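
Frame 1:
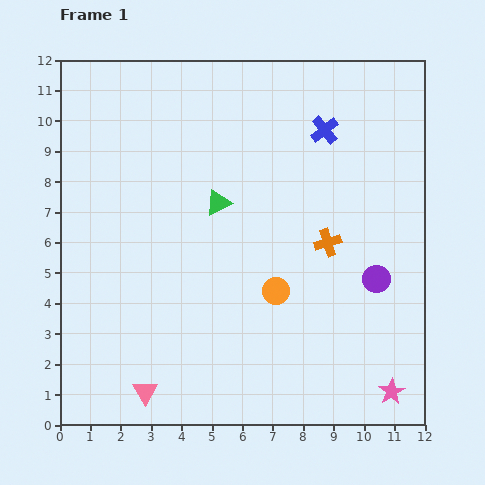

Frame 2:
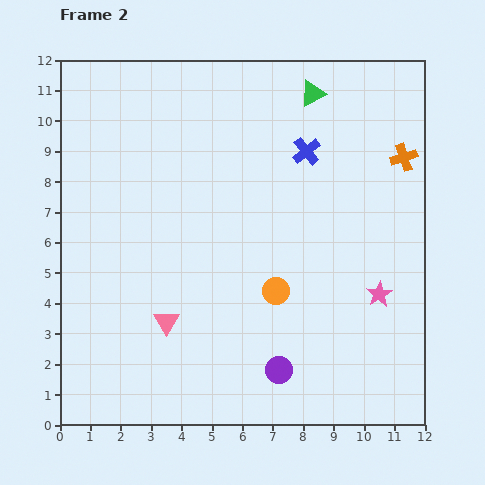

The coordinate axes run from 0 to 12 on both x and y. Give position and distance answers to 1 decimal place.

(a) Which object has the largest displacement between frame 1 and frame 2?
the green triangle

(moved 4.8; next 4.4)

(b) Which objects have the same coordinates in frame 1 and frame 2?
the orange circle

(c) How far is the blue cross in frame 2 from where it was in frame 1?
0.9

The blue cross moved from (8.7, 9.7) to (8.1, 9.0), a distance of √(0.6² + 0.7²) ≈ 0.9.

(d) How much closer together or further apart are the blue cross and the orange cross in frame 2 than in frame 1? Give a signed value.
-0.5

Distance in frame 1: 3.7. Distance in frame 2: 3.2.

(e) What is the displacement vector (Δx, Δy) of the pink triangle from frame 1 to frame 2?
(0.7, 2.3)

The pink triangle was at (2.8, 1.1) in frame 1 and (3.5, 3.4) in frame 2.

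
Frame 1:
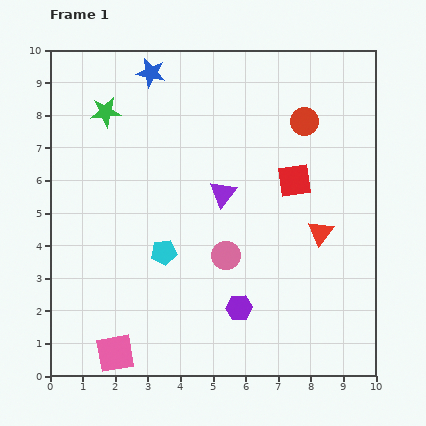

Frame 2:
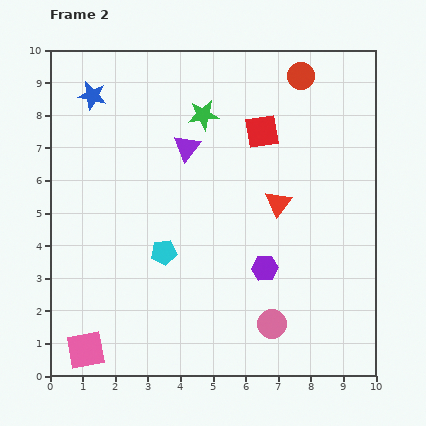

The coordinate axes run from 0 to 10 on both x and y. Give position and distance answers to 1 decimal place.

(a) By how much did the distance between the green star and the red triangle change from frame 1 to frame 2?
-4.1

Distance in frame 1: 7.6. Distance in frame 2: 3.5.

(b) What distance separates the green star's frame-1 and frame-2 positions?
3.0

The green star moved from (1.7, 8.1) to (4.7, 8.0), a distance of √(3.0² + 0.1²) ≈ 3.0.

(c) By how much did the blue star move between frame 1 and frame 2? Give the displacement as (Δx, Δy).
(-1.8, -0.7)

The blue star was at (3.1, 9.3) in frame 1 and (1.3, 8.6) in frame 2.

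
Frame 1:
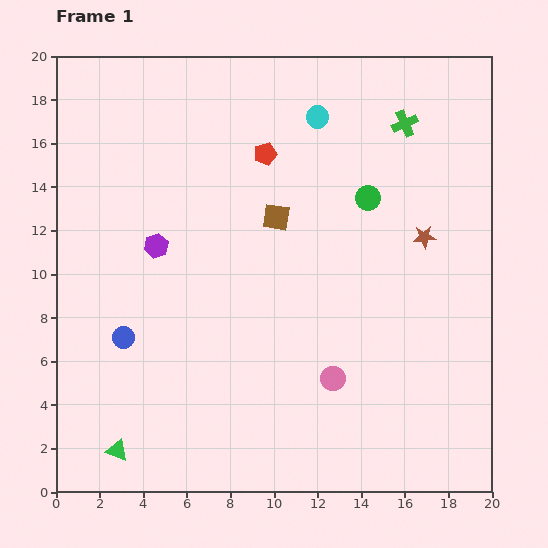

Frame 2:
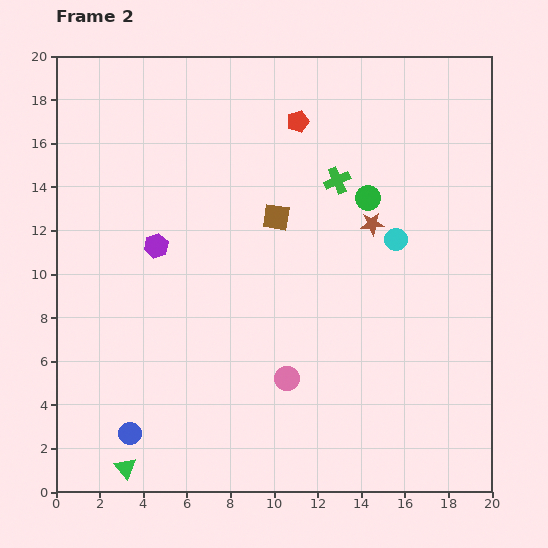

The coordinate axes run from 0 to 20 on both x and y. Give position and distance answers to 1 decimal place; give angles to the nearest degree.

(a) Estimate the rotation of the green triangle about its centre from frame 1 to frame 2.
30° clockwise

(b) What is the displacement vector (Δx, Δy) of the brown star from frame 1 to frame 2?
(-2.4, 0.6)

The brown star was at (16.9, 11.7) in frame 1 and (14.5, 12.3) in frame 2.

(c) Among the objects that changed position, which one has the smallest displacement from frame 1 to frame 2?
the green triangle

(moved 0.9)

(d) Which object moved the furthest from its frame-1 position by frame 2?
the cyan circle

(moved 6.7; next 4.4)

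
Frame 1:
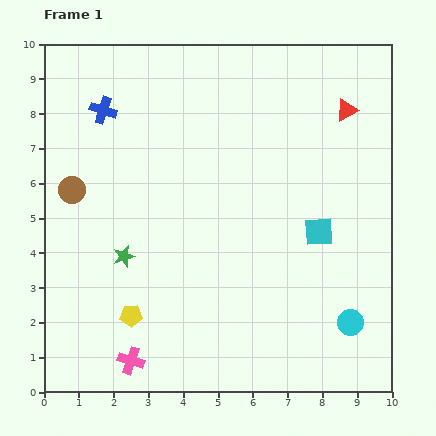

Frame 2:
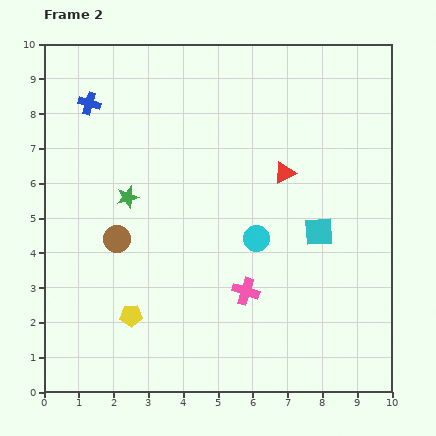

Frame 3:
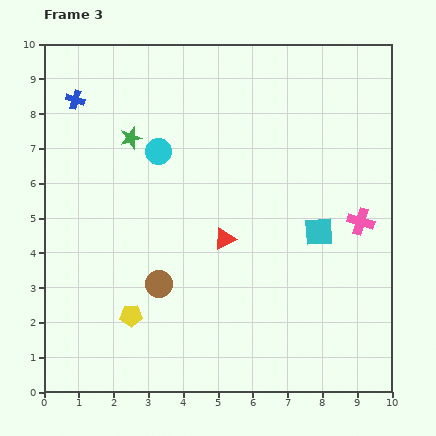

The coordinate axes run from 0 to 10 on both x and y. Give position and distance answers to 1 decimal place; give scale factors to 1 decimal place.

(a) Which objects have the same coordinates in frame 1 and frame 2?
the cyan square, the yellow pentagon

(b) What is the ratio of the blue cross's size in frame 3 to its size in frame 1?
0.7×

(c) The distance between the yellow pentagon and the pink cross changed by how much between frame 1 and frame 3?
+5.8

Distance in frame 1: 1.3. Distance in frame 3: 7.1.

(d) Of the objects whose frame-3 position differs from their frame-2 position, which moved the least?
the blue cross

(moved 0.4)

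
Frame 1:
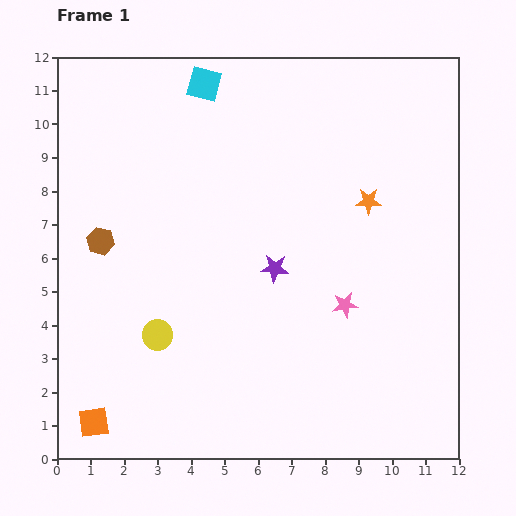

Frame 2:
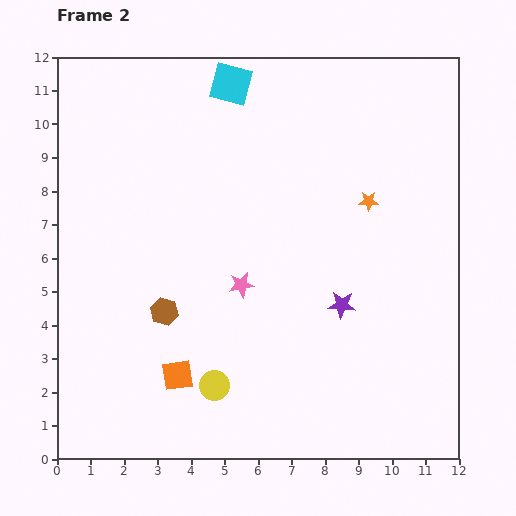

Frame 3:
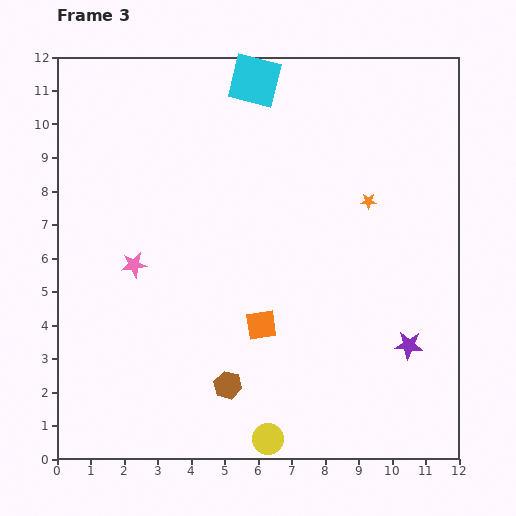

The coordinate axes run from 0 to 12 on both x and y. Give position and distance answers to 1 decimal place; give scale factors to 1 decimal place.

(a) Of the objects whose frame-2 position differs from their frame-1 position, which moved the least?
the cyan square

(moved 0.8)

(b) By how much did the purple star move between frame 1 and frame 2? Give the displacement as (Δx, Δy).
(2.0, -1.1)

The purple star was at (6.5, 5.7) in frame 1 and (8.5, 4.6) in frame 2.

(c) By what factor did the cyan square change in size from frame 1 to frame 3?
1.5×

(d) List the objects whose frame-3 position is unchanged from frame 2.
the orange star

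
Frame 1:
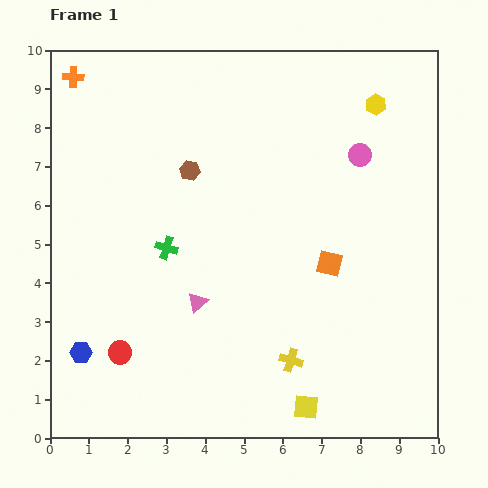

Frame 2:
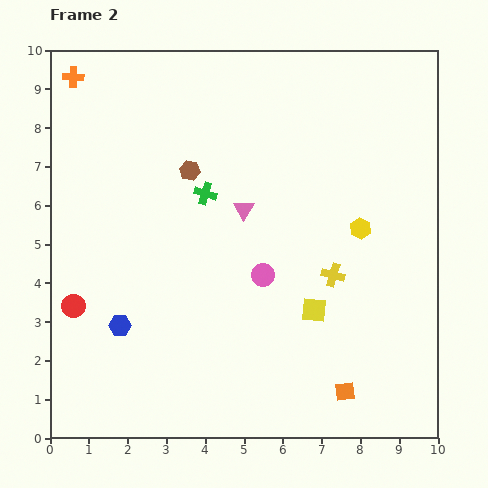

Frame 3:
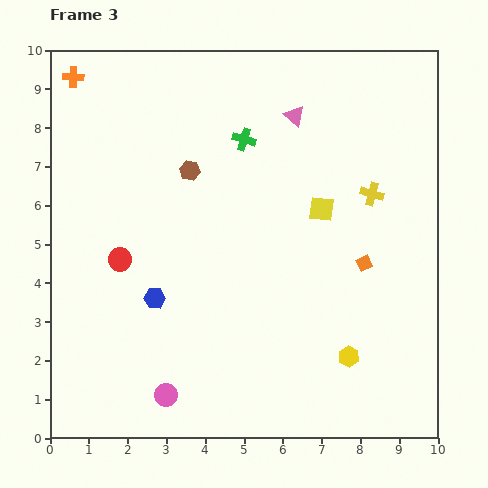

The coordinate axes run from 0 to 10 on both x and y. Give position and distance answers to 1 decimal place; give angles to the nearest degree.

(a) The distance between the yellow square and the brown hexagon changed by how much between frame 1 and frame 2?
-2.0

Distance in frame 1: 6.8. Distance in frame 2: 4.8.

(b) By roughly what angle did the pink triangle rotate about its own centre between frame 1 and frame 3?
37° counter-clockwise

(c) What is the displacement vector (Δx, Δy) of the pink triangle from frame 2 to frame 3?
(1.3, 2.4)

The pink triangle was at (5.0, 5.9) in frame 2 and (6.3, 8.3) in frame 3.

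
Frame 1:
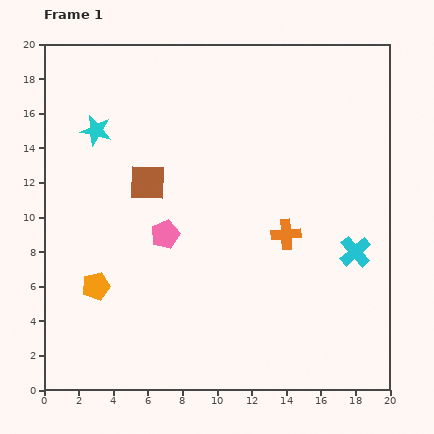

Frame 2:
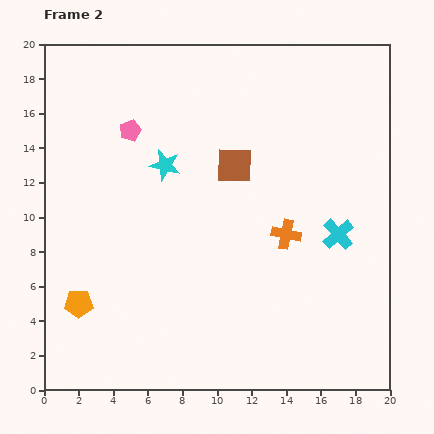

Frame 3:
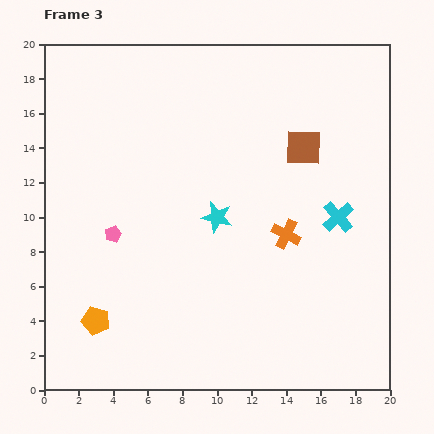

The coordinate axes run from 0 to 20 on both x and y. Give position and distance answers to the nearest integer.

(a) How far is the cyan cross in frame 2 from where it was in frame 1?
1

The cyan cross moved from (18, 8) to (17, 9), a distance of √(1² + 1²) ≈ 1.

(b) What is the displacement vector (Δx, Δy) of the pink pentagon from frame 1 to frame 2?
(-2, 6)

The pink pentagon was at (7, 9) in frame 1 and (5, 15) in frame 2.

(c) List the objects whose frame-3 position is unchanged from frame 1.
the orange cross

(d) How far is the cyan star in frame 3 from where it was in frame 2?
4

The cyan star moved from (7, 13) to (10, 10), a distance of √(3² + 3²) ≈ 4.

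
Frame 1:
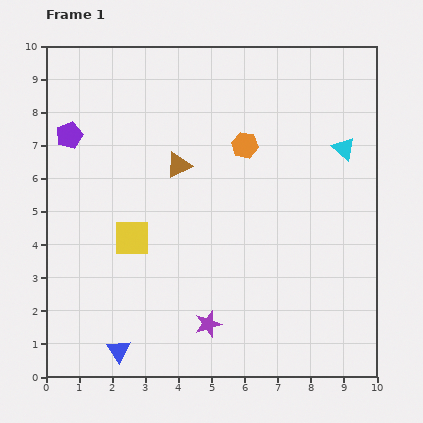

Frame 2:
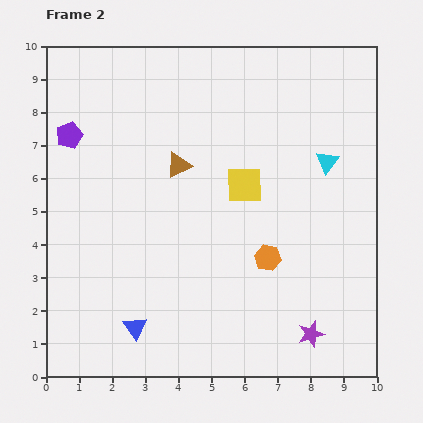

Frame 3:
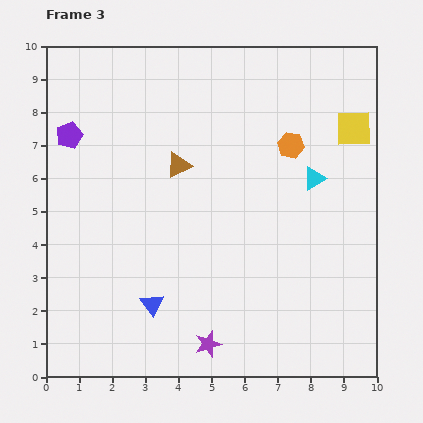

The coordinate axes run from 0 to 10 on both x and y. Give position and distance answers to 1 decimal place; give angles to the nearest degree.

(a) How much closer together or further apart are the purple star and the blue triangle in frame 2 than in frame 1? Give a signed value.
+2.5

Distance in frame 1: 2.8. Distance in frame 2: 5.3.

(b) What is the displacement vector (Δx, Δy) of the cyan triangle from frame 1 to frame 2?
(-0.5, -0.4)

The cyan triangle was at (9.0, 6.9) in frame 1 and (8.5, 6.5) in frame 2.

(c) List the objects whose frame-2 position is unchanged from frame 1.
the purple pentagon, the brown triangle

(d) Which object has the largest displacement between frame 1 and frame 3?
the yellow square

(moved 7.5; next 1.7)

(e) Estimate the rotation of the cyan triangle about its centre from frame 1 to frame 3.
49° clockwise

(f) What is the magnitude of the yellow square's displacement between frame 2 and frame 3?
3.7

The yellow square moved from (6.0, 5.8) to (9.3, 7.5), a distance of √(3.3² + 1.7²) ≈ 3.7.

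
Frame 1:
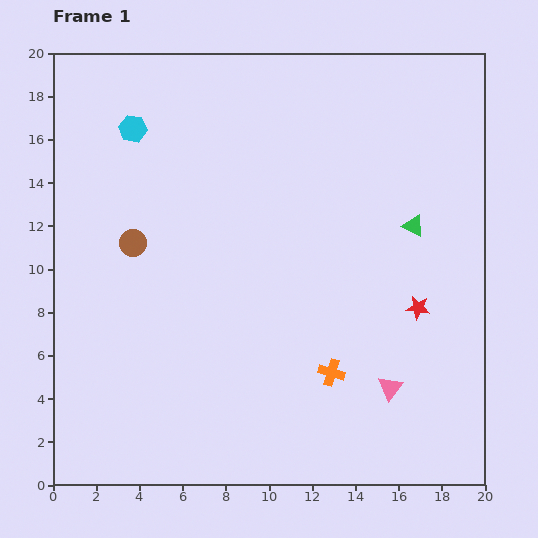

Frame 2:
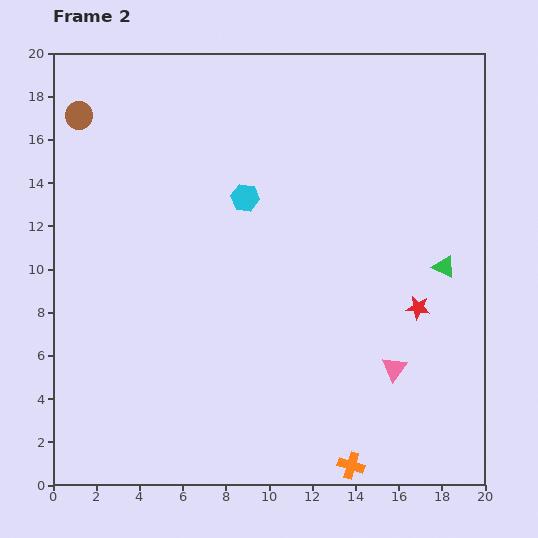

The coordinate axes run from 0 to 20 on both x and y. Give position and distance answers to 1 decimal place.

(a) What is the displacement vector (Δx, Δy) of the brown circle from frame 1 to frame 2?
(-2.5, 5.9)

The brown circle was at (3.7, 11.2) in frame 1 and (1.2, 17.1) in frame 2.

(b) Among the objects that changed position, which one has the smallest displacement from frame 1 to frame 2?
the pink triangle

(moved 0.9)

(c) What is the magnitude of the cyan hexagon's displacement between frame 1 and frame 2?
6.1

The cyan hexagon moved from (3.7, 16.5) to (8.9, 13.3), a distance of √(5.2² + 3.2²) ≈ 6.1.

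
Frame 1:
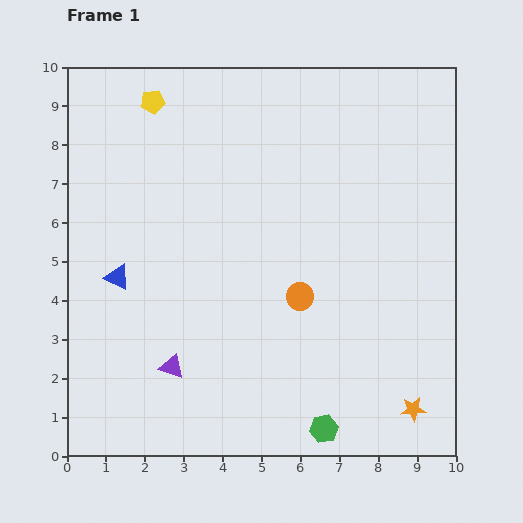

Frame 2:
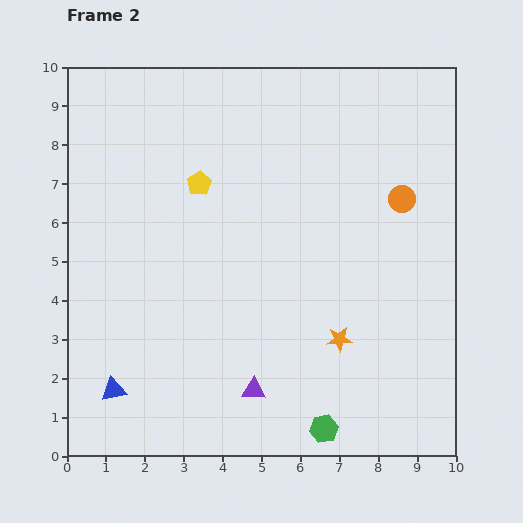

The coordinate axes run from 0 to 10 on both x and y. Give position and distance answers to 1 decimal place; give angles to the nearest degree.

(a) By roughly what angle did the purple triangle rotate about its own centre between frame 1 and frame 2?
18° counter-clockwise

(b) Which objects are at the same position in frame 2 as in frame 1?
the green hexagon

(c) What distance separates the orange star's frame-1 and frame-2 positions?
2.6

The orange star moved from (8.9, 1.2) to (7.0, 3.0), a distance of √(1.9² + 1.8²) ≈ 2.6.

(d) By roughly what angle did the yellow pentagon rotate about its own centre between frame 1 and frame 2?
23° counter-clockwise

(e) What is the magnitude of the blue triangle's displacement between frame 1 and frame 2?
2.9

The blue triangle moved from (1.3, 4.6) to (1.2, 1.7), a distance of √(0.1² + 2.9²) ≈ 2.9.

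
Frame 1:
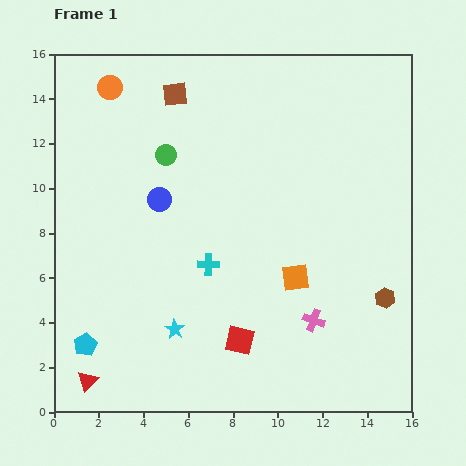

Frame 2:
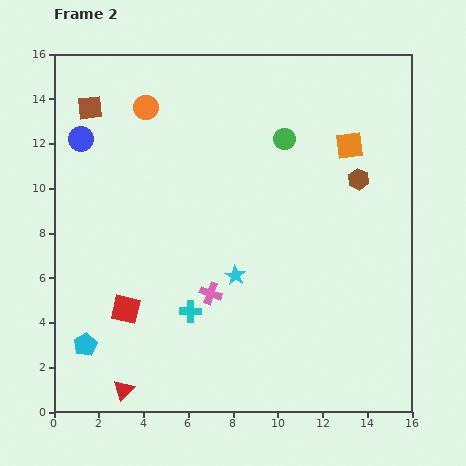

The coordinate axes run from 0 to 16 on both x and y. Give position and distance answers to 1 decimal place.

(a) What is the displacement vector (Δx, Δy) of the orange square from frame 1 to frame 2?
(2.4, 5.9)

The orange square was at (10.8, 6.0) in frame 1 and (13.2, 11.9) in frame 2.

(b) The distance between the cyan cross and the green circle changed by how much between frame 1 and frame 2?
+3.5

Distance in frame 1: 5.3. Distance in frame 2: 8.8.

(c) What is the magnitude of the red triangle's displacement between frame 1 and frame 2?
1.6

The red triangle moved from (1.5, 1.4) to (3.1, 1.0), a distance of √(1.6² + 0.4²) ≈ 1.6.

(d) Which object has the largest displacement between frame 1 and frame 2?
the orange square

(moved 6.4; next 5.4)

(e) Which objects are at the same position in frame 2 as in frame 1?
the cyan pentagon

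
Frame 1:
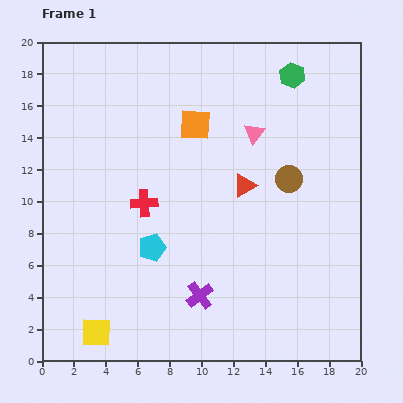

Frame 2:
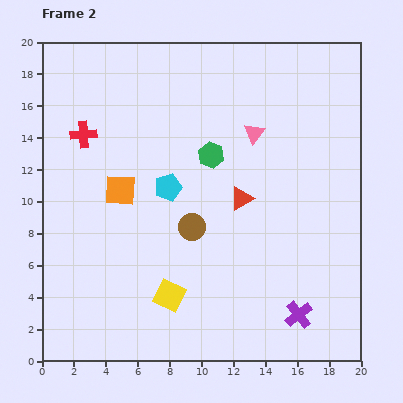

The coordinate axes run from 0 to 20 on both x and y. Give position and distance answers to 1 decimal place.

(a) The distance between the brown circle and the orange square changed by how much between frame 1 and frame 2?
-1.7

Distance in frame 1: 6.8. Distance in frame 2: 5.1.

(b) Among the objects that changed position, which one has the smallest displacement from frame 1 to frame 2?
the red triangle

(moved 0.8)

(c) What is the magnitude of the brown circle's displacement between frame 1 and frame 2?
6.8

The brown circle moved from (15.5, 11.4) to (9.4, 8.4), a distance of √(6.1² + 3.0²) ≈ 6.8.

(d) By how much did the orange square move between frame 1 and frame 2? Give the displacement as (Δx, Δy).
(-4.7, -4.1)

The orange square was at (9.6, 14.8) in frame 1 and (4.9, 10.7) in frame 2.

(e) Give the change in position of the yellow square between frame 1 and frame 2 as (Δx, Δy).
(4.6, 2.3)

The yellow square was at (3.4, 1.8) in frame 1 and (8.0, 4.1) in frame 2.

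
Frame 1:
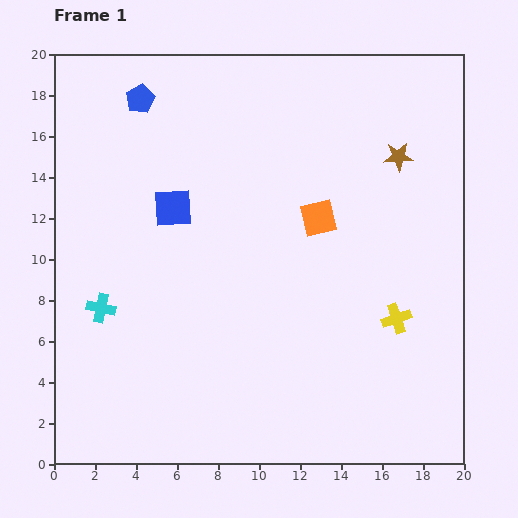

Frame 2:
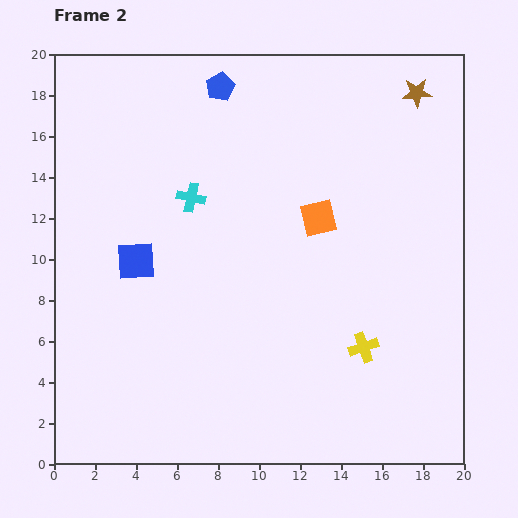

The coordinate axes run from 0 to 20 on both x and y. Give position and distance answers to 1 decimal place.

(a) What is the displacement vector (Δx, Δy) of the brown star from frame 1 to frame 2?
(0.9, 3.1)

The brown star was at (16.8, 15.0) in frame 1 and (17.7, 18.1) in frame 2.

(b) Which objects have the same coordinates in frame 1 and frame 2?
the orange square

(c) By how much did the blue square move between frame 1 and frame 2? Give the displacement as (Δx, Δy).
(-1.8, -2.6)

The blue square was at (5.8, 12.5) in frame 1 and (4.0, 9.9) in frame 2.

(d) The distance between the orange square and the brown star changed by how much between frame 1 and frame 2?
+2.9

Distance in frame 1: 4.9. Distance in frame 2: 7.8.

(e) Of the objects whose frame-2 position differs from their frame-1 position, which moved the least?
the yellow cross

(moved 2.1)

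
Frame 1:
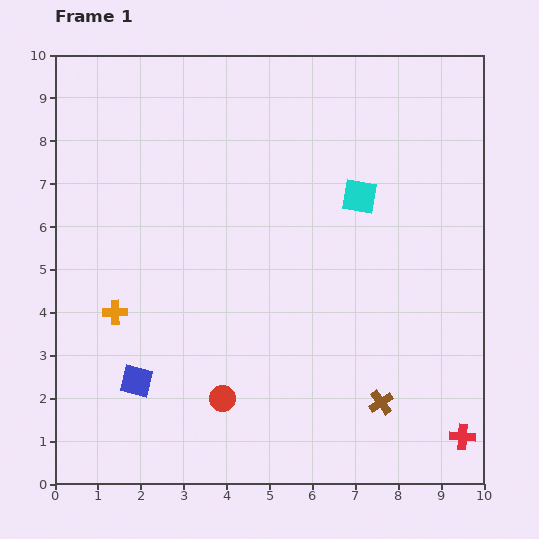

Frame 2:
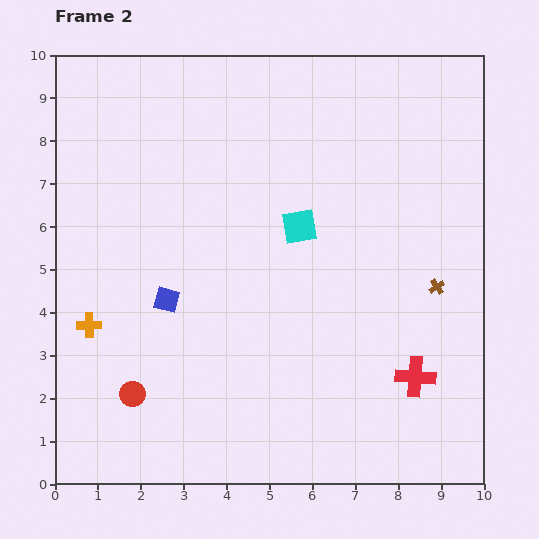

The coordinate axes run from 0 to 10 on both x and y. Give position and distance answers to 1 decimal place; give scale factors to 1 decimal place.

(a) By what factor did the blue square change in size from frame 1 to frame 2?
0.8×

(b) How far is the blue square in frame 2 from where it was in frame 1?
2.0

The blue square moved from (1.9, 2.4) to (2.6, 4.3), a distance of √(0.7² + 1.9²) ≈ 2.0.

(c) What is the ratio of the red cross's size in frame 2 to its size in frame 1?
1.6×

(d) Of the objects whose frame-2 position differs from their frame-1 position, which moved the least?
the orange cross

(moved 0.7)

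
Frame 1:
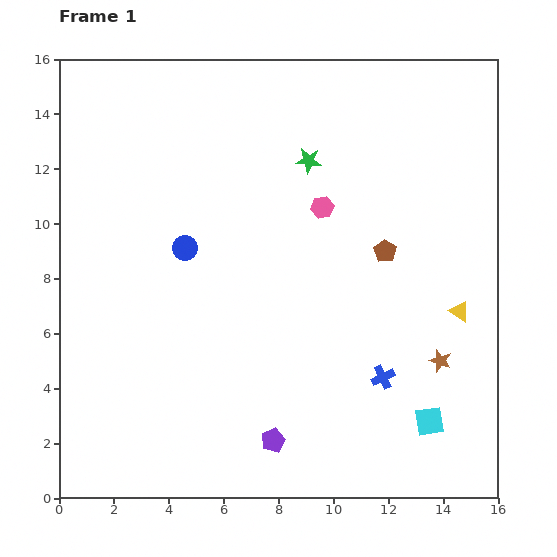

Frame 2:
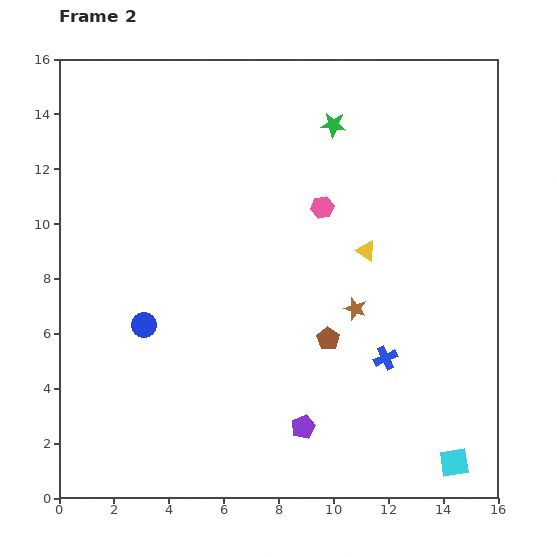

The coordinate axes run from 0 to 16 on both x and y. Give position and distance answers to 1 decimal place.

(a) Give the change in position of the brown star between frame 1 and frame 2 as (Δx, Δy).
(-3.1, 1.9)

The brown star was at (13.9, 5.0) in frame 1 and (10.8, 6.9) in frame 2.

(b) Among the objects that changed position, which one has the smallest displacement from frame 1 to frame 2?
the blue cross

(moved 0.7)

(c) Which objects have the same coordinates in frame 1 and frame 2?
the pink hexagon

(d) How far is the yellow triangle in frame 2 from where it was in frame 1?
4.0

The yellow triangle moved from (14.6, 6.8) to (11.2, 9.0), a distance of √(3.4² + 2.2²) ≈ 4.0.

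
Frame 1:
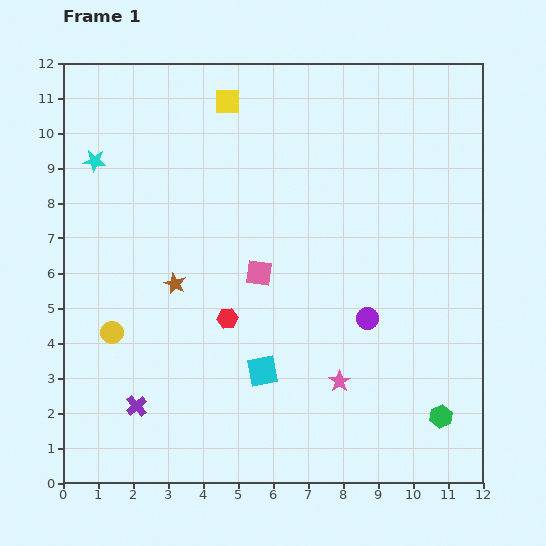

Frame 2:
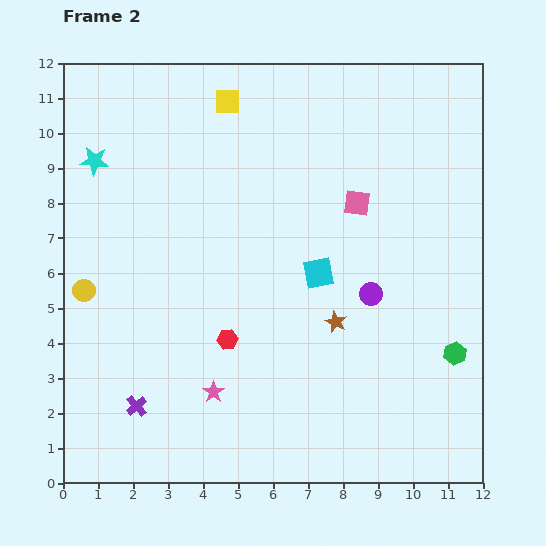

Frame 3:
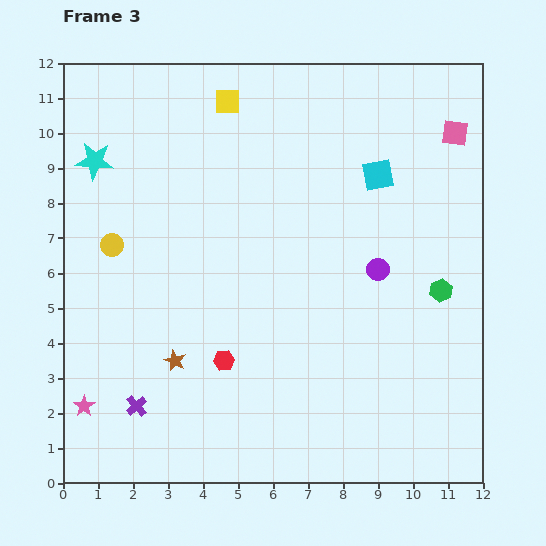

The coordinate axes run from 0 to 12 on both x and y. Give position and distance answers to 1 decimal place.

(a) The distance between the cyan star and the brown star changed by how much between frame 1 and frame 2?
+4.1

Distance in frame 1: 4.2. Distance in frame 2: 8.3.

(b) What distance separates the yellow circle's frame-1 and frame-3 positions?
2.5

The yellow circle moved from (1.4, 4.3) to (1.4, 6.8), a distance of √(0.0² + 2.5²) ≈ 2.5.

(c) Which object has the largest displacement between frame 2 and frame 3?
the brown star

(moved 4.7; next 3.7)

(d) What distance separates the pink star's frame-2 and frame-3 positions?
3.7

The pink star moved from (4.3, 2.6) to (0.6, 2.2), a distance of √(3.7² + 0.4²) ≈ 3.7.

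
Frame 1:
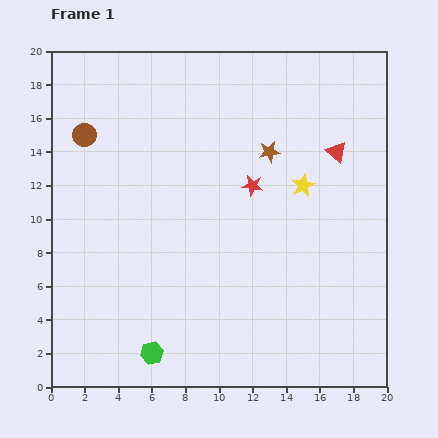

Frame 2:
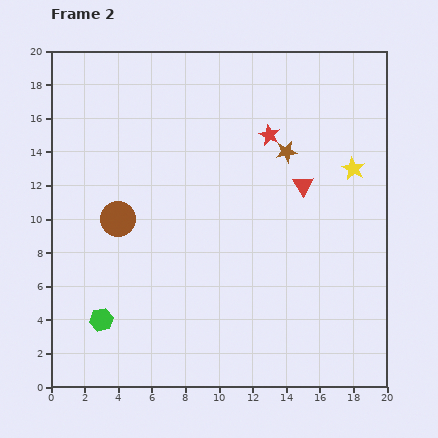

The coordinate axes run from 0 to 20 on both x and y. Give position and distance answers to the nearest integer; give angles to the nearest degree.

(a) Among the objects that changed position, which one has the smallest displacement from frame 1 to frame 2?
the brown star

(moved 1)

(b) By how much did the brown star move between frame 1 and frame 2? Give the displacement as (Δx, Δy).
(1, 0)

The brown star was at (13, 14) in frame 1 and (14, 14) in frame 2.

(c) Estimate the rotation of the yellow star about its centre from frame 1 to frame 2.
18° counter-clockwise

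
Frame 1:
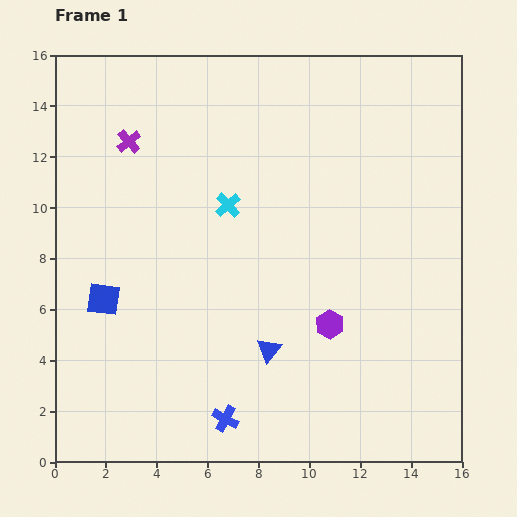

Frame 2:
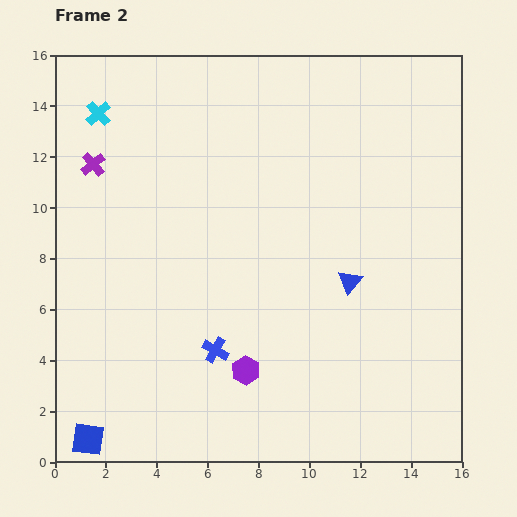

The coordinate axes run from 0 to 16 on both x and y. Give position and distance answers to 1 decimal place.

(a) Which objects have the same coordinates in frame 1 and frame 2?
none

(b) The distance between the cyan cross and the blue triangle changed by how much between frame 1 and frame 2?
+6.0

Distance in frame 1: 5.9. Distance in frame 2: 11.9.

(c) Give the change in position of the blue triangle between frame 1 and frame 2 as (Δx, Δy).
(3.2, 2.7)

The blue triangle was at (8.4, 4.4) in frame 1 and (11.6, 7.1) in frame 2.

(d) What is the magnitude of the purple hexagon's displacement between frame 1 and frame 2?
3.8

The purple hexagon moved from (10.8, 5.4) to (7.5, 3.6), a distance of √(3.3² + 1.8²) ≈ 3.8.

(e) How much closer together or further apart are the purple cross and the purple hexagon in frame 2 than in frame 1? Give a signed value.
-0.6

Distance in frame 1: 10.7. Distance in frame 2: 10.1.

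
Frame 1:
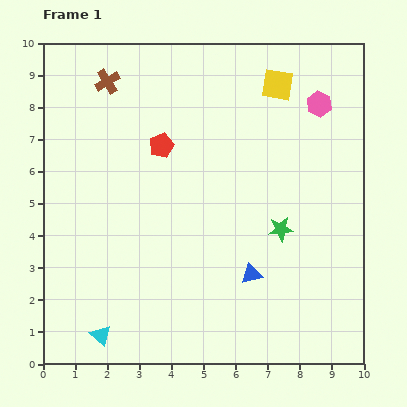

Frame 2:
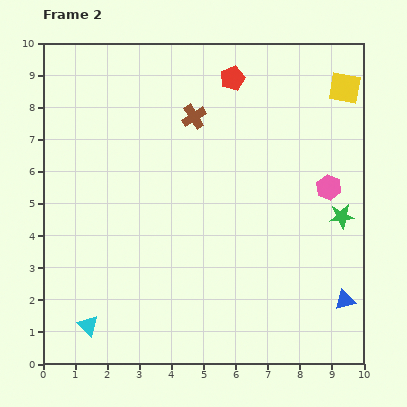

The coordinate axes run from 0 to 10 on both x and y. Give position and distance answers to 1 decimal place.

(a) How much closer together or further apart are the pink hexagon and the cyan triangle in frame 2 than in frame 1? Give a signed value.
-1.3

Distance in frame 1: 9.9. Distance in frame 2: 8.6.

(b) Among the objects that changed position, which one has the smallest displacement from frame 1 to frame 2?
the cyan triangle

(moved 0.5)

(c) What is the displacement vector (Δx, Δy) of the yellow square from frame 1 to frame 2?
(2.1, -0.1)

The yellow square was at (7.3, 8.7) in frame 1 and (9.4, 8.6) in frame 2.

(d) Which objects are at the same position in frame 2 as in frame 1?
none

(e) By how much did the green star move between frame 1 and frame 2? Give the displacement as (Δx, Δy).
(1.9, 0.4)

The green star was at (7.4, 4.2) in frame 1 and (9.3, 4.6) in frame 2.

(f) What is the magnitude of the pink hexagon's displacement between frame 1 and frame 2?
2.6

The pink hexagon moved from (8.6, 8.1) to (8.9, 5.5), a distance of √(0.3² + 2.6²) ≈ 2.6.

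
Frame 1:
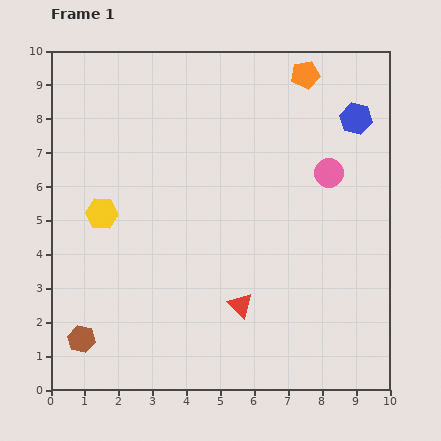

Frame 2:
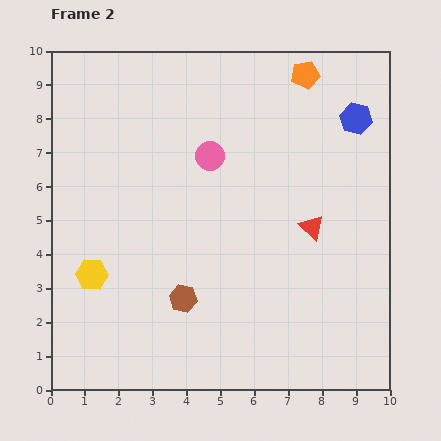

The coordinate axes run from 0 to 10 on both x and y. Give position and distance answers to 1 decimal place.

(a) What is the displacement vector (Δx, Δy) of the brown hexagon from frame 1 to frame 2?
(3.0, 1.2)

The brown hexagon was at (0.9, 1.5) in frame 1 and (3.9, 2.7) in frame 2.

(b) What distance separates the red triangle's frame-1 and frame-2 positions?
3.1

The red triangle moved from (5.6, 2.5) to (7.7, 4.8), a distance of √(2.1² + 2.3²) ≈ 3.1.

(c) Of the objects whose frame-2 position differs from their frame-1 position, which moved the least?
the yellow hexagon

(moved 1.8)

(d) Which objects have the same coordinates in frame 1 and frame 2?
the blue hexagon, the orange pentagon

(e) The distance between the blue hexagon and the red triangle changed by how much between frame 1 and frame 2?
-3.0

Distance in frame 1: 6.5. Distance in frame 2: 3.5.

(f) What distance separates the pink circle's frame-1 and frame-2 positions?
3.5

The pink circle moved from (8.2, 6.4) to (4.7, 6.9), a distance of √(3.5² + 0.5²) ≈ 3.5.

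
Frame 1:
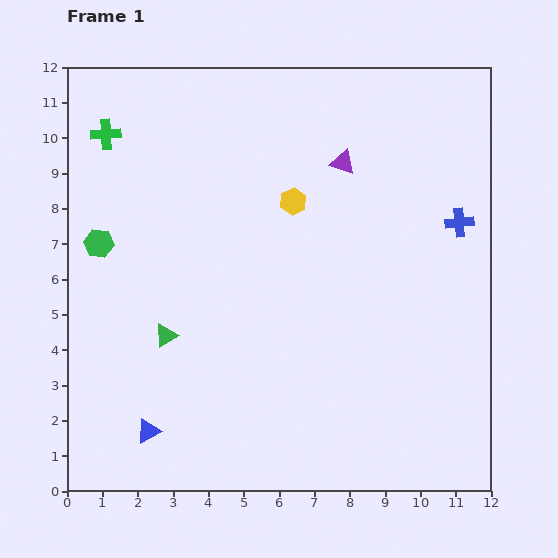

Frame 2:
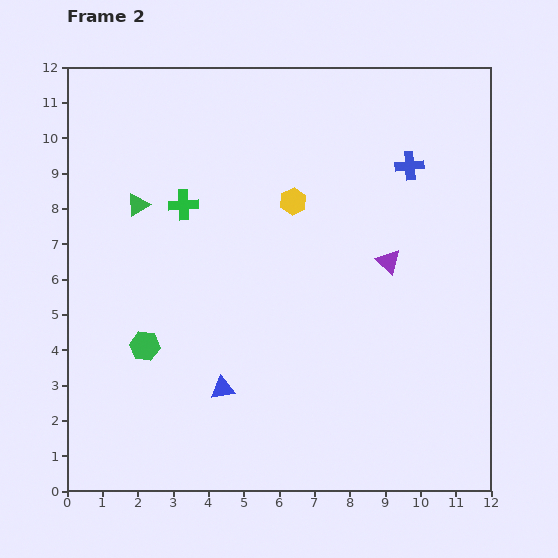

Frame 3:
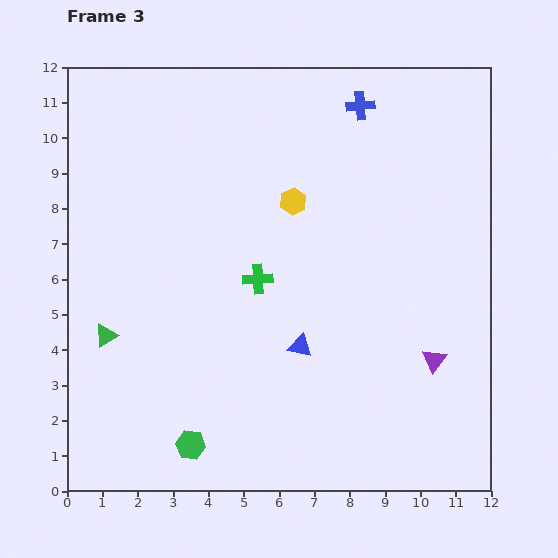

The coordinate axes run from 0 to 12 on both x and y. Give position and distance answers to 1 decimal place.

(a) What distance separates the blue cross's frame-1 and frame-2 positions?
2.1

The blue cross moved from (11.1, 7.6) to (9.7, 9.2), a distance of √(1.4² + 1.6²) ≈ 2.1.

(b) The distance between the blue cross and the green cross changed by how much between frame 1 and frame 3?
-4.6

Distance in frame 1: 10.3. Distance in frame 3: 5.7.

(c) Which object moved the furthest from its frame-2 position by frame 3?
the green triangle

(moved 3.8; next 3.1)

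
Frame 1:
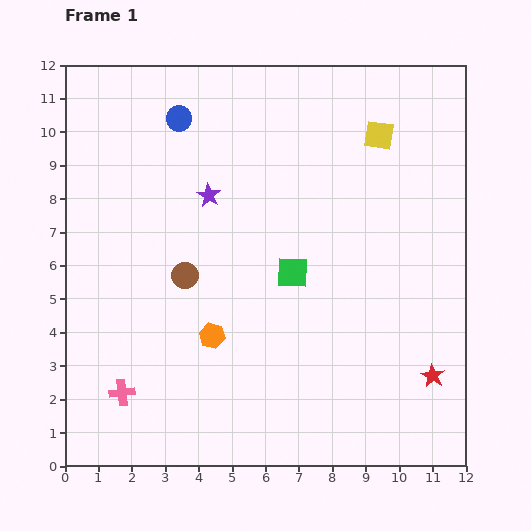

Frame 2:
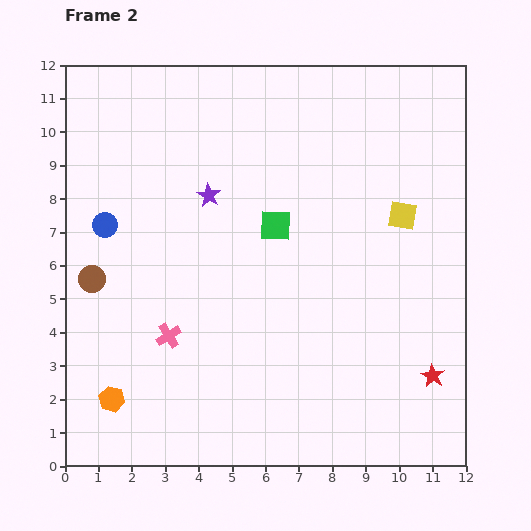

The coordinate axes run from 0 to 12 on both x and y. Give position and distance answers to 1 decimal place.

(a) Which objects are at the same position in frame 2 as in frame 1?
the red star, the purple star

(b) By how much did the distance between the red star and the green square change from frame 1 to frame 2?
+1.3

Distance in frame 1: 5.2. Distance in frame 2: 6.5.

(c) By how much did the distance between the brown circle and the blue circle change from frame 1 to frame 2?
-3.1

Distance in frame 1: 4.7. Distance in frame 2: 1.6.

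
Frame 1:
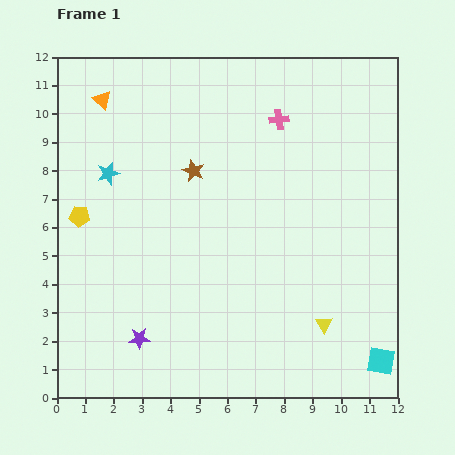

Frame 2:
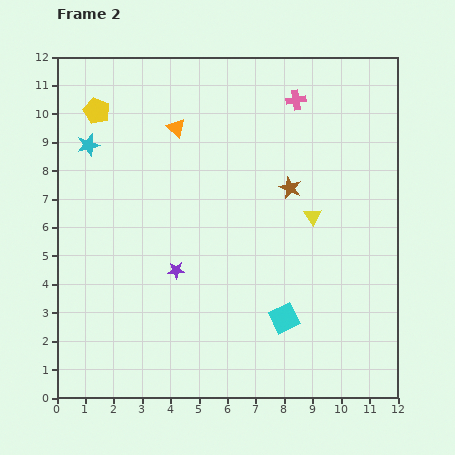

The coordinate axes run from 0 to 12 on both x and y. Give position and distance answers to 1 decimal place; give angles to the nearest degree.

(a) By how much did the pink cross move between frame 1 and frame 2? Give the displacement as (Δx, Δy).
(0.6, 0.7)

The pink cross was at (7.8, 9.8) in frame 1 and (8.4, 10.5) in frame 2.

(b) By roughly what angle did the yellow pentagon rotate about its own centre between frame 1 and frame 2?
19° clockwise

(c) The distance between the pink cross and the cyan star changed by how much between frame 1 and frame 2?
+1.2

Distance in frame 1: 6.3. Distance in frame 2: 7.5.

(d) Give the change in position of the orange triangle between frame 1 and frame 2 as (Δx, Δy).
(2.6, -1.0)

The orange triangle was at (1.6, 10.5) in frame 1 and (4.2, 9.5) in frame 2.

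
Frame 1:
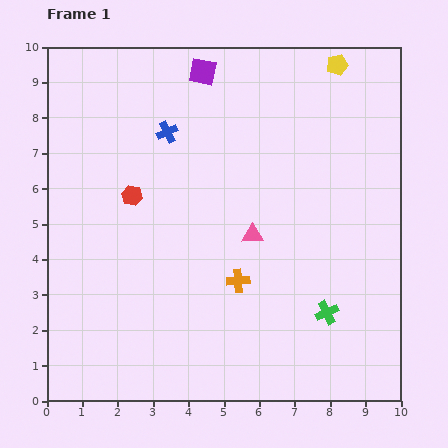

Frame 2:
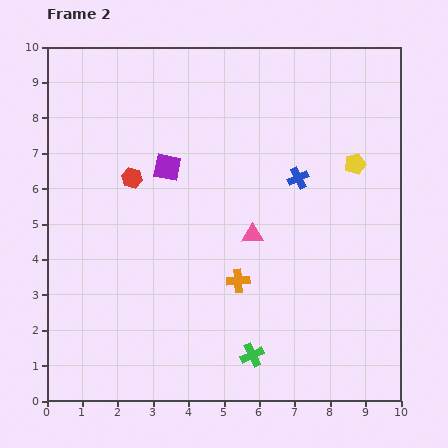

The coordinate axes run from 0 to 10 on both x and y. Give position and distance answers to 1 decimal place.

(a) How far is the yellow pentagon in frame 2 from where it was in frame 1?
2.8

The yellow pentagon moved from (8.2, 9.5) to (8.7, 6.7), a distance of √(0.5² + 2.8²) ≈ 2.8.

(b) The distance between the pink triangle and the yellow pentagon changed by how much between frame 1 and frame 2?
-1.9

Distance in frame 1: 5.4. Distance in frame 2: 3.5.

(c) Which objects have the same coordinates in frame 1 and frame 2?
the pink triangle, the orange cross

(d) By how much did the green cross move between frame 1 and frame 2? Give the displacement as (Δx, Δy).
(-2.1, -1.2)

The green cross was at (7.9, 2.5) in frame 1 and (5.8, 1.3) in frame 2.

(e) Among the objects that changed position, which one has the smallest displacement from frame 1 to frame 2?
the red hexagon

(moved 0.5)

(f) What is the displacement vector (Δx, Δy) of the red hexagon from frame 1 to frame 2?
(0.0, 0.5)

The red hexagon was at (2.4, 5.8) in frame 1 and (2.4, 6.3) in frame 2.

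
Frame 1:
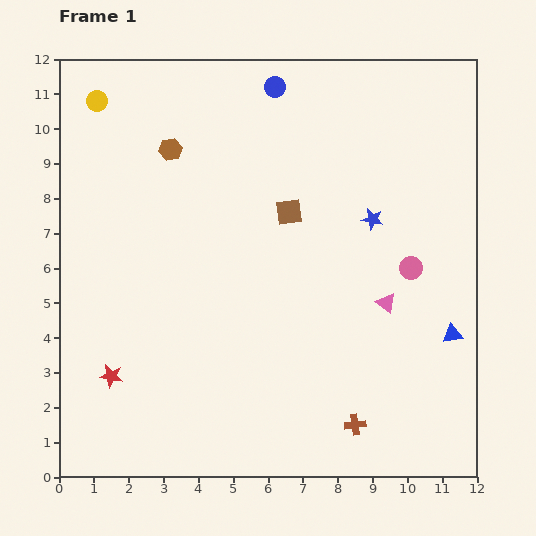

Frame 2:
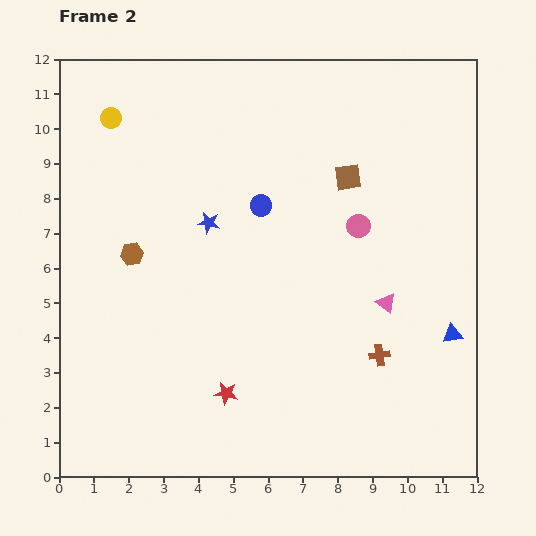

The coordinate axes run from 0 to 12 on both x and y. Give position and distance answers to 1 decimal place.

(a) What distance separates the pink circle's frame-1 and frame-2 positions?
1.9

The pink circle moved from (10.1, 6.0) to (8.6, 7.2), a distance of √(1.5² + 1.2²) ≈ 1.9.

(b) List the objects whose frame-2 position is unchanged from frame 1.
the pink triangle, the blue triangle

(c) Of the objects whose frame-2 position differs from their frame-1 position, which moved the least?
the yellow circle

(moved 0.6)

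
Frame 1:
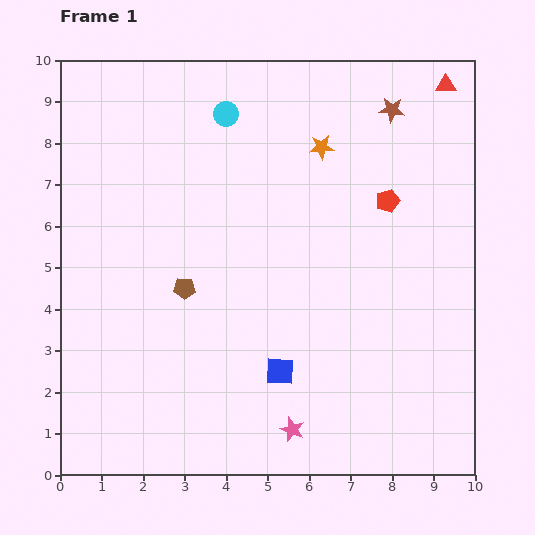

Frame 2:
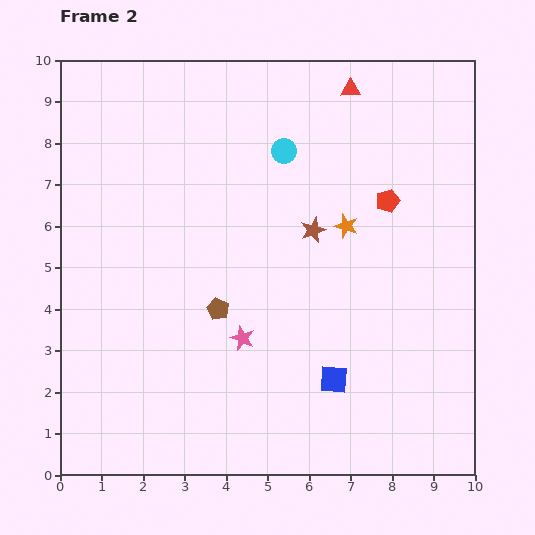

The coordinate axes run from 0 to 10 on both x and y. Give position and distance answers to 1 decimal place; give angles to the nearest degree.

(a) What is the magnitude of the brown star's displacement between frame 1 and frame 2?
3.5

The brown star moved from (8.0, 8.8) to (6.1, 5.9), a distance of √(1.9² + 2.9²) ≈ 3.5.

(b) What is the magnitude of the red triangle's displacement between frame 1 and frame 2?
2.3

The red triangle moved from (9.3, 9.4) to (7.0, 9.3), a distance of √(2.3² + 0.1²) ≈ 2.3.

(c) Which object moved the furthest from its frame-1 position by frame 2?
the brown star

(moved 3.5; next 2.5)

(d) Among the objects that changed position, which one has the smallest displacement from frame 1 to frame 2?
the brown pentagon

(moved 0.9)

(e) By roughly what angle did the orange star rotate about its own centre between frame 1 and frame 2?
23° clockwise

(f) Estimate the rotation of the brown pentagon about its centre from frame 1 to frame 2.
25° clockwise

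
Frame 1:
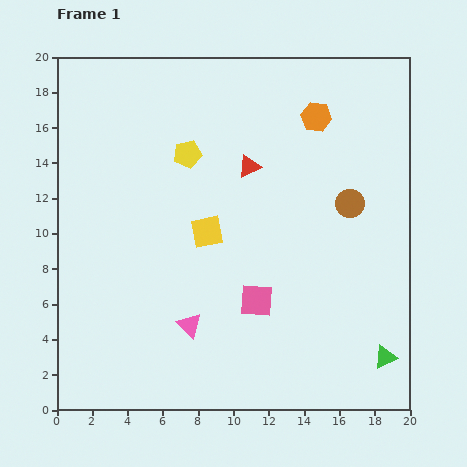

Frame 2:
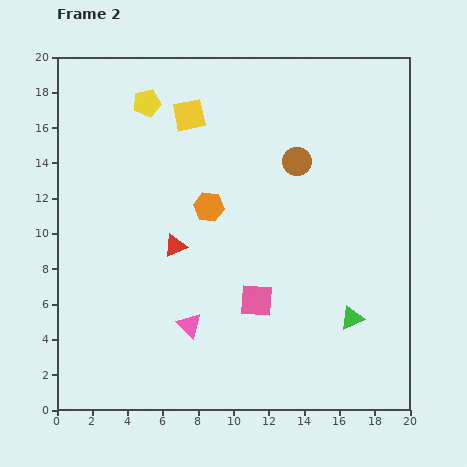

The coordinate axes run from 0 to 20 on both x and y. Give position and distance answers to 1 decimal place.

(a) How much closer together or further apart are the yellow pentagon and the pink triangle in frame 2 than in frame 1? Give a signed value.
+3.1

Distance in frame 1: 9.7. Distance in frame 2: 12.8.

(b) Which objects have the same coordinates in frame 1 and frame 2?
the pink triangle, the pink square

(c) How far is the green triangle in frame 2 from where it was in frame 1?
2.9

The green triangle moved from (18.6, 3.0) to (16.7, 5.2), a distance of √(1.9² + 2.2²) ≈ 2.9.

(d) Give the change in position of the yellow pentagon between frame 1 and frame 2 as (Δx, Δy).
(-2.3, 2.9)

The yellow pentagon was at (7.4, 14.5) in frame 1 and (5.1, 17.4) in frame 2.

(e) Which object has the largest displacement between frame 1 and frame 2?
the orange hexagon

(moved 8.0; next 6.7)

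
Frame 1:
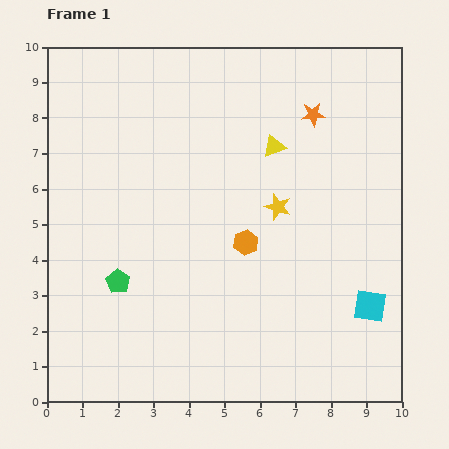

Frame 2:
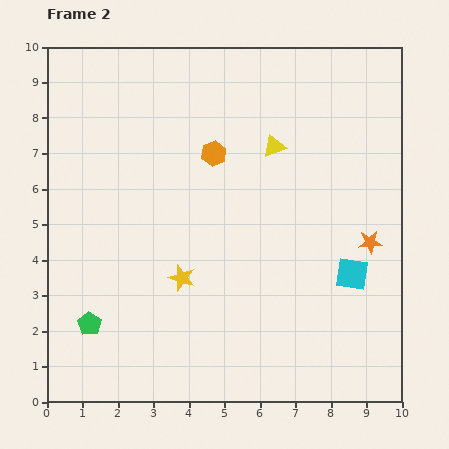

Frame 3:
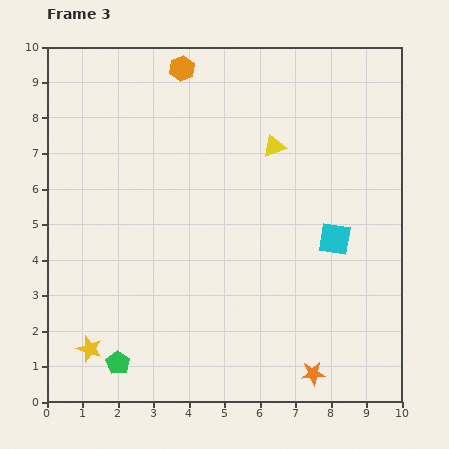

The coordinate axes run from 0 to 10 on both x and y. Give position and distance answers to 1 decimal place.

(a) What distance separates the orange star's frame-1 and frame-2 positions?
3.9

The orange star moved from (7.5, 8.1) to (9.1, 4.5), a distance of √(1.6² + 3.6²) ≈ 3.9.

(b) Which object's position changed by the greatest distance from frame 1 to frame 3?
the orange star

(moved 7.3; next 6.6)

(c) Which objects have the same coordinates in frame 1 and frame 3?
the yellow triangle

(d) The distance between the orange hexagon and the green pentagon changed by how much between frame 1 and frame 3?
+4.7

Distance in frame 1: 3.8. Distance in frame 3: 8.5.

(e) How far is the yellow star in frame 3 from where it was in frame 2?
3.3

The yellow star moved from (3.8, 3.5) to (1.2, 1.5), a distance of √(2.6² + 2.0²) ≈ 3.3.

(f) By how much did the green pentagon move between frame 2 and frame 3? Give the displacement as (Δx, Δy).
(0.8, -1.1)

The green pentagon was at (1.2, 2.2) in frame 2 and (2.0, 1.1) in frame 3.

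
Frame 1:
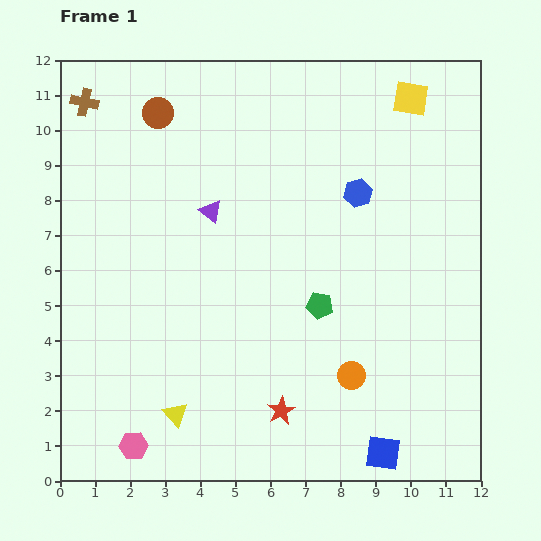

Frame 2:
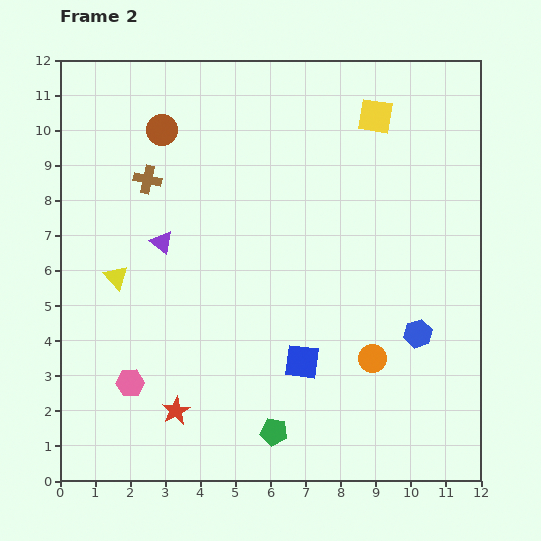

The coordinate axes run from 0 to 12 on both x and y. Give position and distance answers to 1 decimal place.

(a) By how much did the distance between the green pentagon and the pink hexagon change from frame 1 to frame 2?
-2.3

Distance in frame 1: 6.6. Distance in frame 2: 4.3.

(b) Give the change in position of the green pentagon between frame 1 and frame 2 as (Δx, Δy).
(-1.3, -3.6)

The green pentagon was at (7.4, 5.0) in frame 1 and (6.1, 1.4) in frame 2.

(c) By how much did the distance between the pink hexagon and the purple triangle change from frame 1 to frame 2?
-3.0

Distance in frame 1: 7.1. Distance in frame 2: 4.1.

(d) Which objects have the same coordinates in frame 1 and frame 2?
none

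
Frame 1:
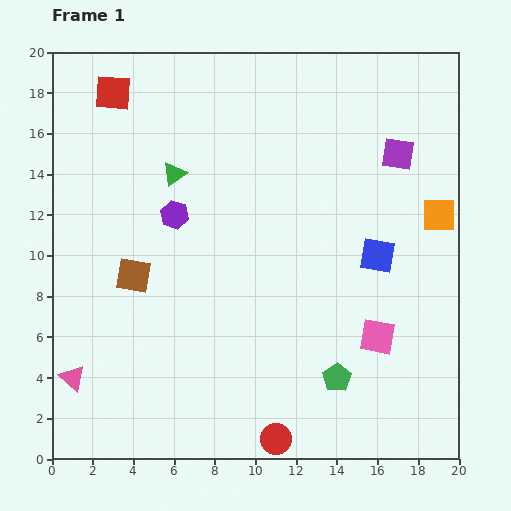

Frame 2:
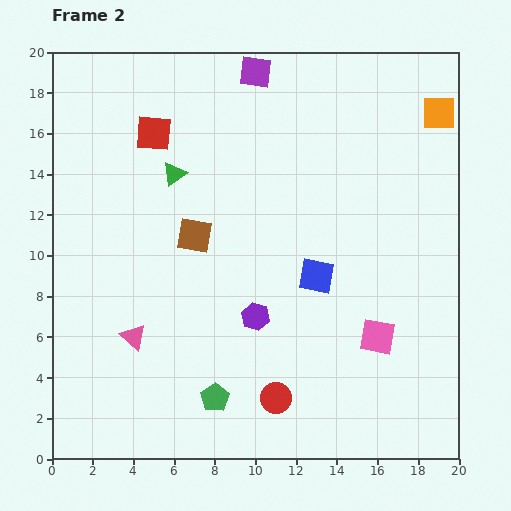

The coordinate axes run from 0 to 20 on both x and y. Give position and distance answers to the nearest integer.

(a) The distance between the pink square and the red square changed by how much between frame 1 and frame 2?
-3

Distance in frame 1: 18. Distance in frame 2: 15.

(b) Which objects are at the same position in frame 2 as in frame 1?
the pink square, the green triangle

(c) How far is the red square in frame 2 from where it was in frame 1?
3

The red square moved from (3, 18) to (5, 16), a distance of √(2² + 2²) ≈ 3.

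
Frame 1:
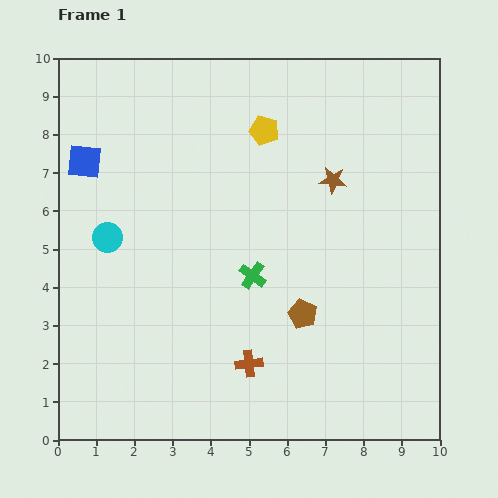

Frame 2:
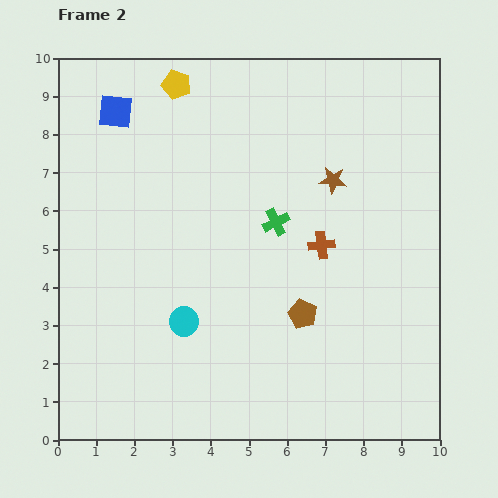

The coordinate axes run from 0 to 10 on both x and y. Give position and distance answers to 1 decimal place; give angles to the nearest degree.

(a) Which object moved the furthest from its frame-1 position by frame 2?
the brown cross

(moved 3.6; next 3.0)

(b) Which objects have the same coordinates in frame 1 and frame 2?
the brown star, the brown pentagon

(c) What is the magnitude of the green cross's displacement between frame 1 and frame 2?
1.5

The green cross moved from (5.1, 4.3) to (5.7, 5.7), a distance of √(0.6² + 1.4²) ≈ 1.5.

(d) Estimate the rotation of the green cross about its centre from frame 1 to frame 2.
28° clockwise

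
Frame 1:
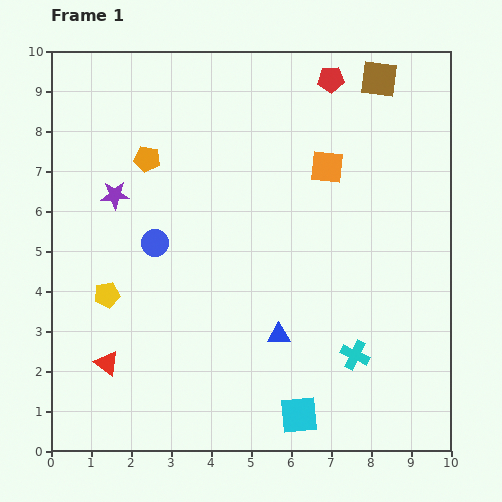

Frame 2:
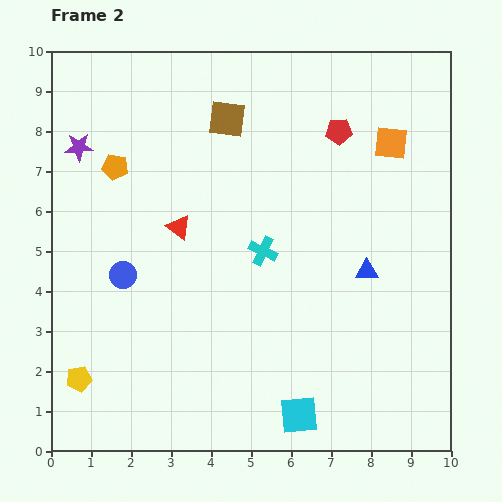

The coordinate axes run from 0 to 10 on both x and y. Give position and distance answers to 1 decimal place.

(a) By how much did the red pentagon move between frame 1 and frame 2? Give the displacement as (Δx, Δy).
(0.2, -1.3)

The red pentagon was at (7.0, 9.3) in frame 1 and (7.2, 8.0) in frame 2.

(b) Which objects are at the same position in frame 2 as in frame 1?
the cyan square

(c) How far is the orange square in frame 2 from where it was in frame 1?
1.7

The orange square moved from (6.9, 7.1) to (8.5, 7.7), a distance of √(1.6² + 0.6²) ≈ 1.7.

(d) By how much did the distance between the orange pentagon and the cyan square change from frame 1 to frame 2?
+0.3

Distance in frame 1: 7.4. Distance in frame 2: 7.7.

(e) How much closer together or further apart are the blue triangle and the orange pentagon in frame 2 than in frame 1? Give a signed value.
+1.3

Distance in frame 1: 5.5. Distance in frame 2: 6.8.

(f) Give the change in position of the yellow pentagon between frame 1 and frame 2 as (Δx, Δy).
(-0.7, -2.1)

The yellow pentagon was at (1.4, 3.9) in frame 1 and (0.7, 1.8) in frame 2.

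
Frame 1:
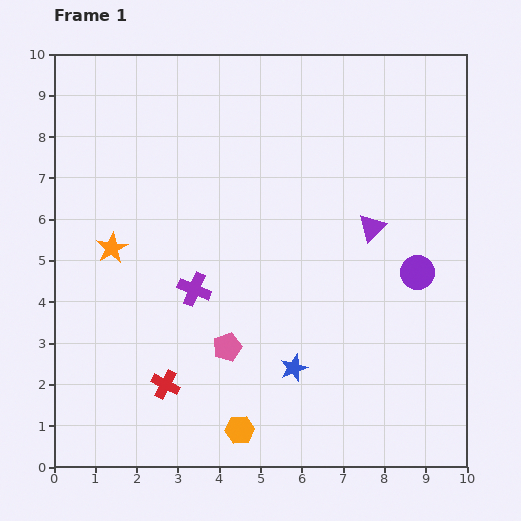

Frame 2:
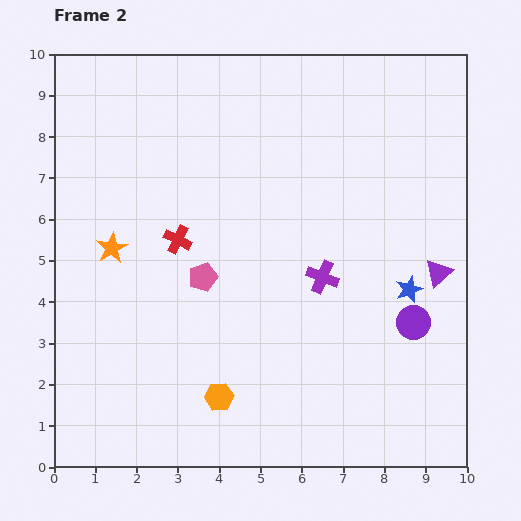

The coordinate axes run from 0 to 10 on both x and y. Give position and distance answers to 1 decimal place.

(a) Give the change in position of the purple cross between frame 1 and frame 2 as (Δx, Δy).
(3.1, 0.3)

The purple cross was at (3.4, 4.3) in frame 1 and (6.5, 4.6) in frame 2.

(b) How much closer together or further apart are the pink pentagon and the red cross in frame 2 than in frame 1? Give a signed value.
-0.6

Distance in frame 1: 1.7. Distance in frame 2: 1.1.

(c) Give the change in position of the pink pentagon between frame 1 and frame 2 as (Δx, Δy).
(-0.6, 1.7)

The pink pentagon was at (4.2, 2.9) in frame 1 and (3.6, 4.6) in frame 2.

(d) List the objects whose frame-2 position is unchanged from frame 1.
the orange star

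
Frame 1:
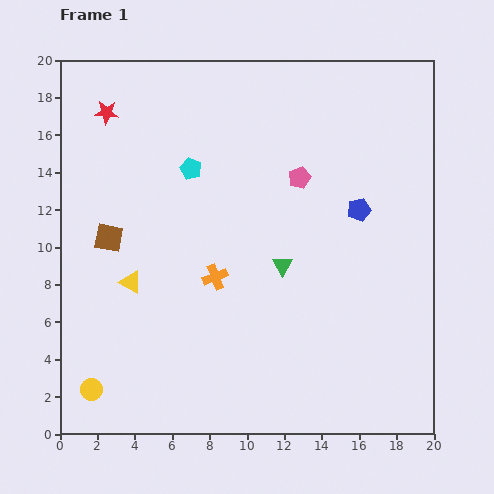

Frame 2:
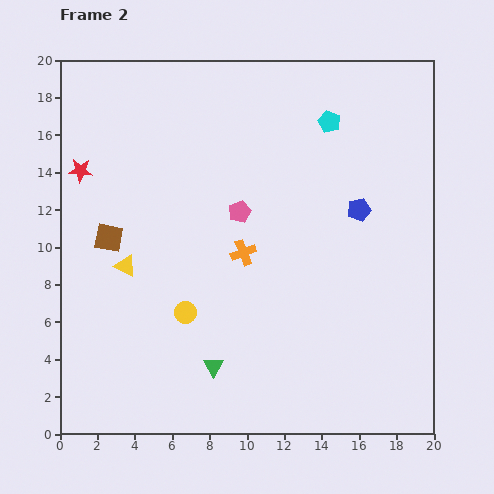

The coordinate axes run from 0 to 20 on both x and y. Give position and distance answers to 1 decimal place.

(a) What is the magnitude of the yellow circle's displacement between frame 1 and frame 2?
6.5

The yellow circle moved from (1.7, 2.4) to (6.7, 6.5), a distance of √(5.0² + 4.1²) ≈ 6.5.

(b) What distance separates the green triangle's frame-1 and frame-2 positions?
6.5

The green triangle moved from (11.9, 9.0) to (8.2, 3.6), a distance of √(3.7² + 5.4²) ≈ 6.5.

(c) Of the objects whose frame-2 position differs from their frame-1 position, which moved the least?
the yellow triangle

(moved 0.9)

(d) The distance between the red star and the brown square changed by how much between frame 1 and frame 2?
-2.8

Distance in frame 1: 6.7. Distance in frame 2: 3.9.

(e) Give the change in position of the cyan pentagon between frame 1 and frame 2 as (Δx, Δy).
(7.4, 2.5)

The cyan pentagon was at (7.0, 14.2) in frame 1 and (14.4, 16.7) in frame 2.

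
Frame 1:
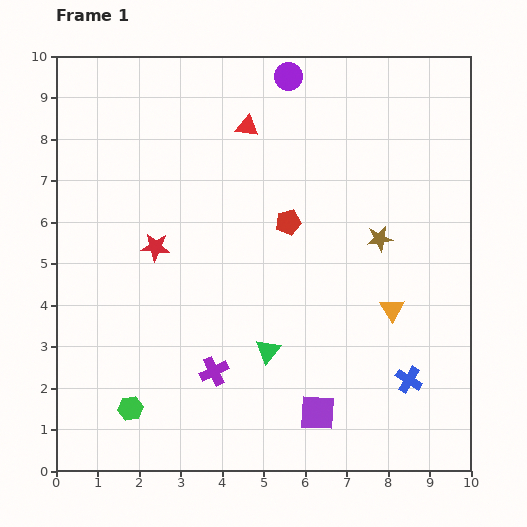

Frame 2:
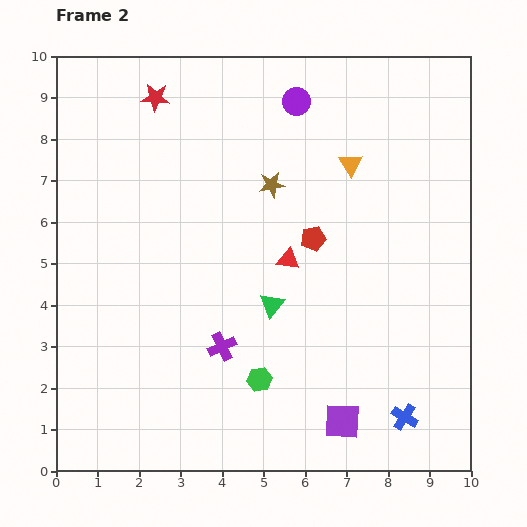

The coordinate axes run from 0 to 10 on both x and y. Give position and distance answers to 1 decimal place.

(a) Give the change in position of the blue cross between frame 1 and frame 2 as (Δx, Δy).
(-0.1, -0.9)

The blue cross was at (8.5, 2.2) in frame 1 and (8.4, 1.3) in frame 2.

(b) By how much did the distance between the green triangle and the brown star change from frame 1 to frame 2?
-0.9

Distance in frame 1: 3.8. Distance in frame 2: 2.9.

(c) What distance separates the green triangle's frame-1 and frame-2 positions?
1.1

The green triangle moved from (5.1, 2.9) to (5.2, 4.0), a distance of √(0.1² + 1.1²) ≈ 1.1.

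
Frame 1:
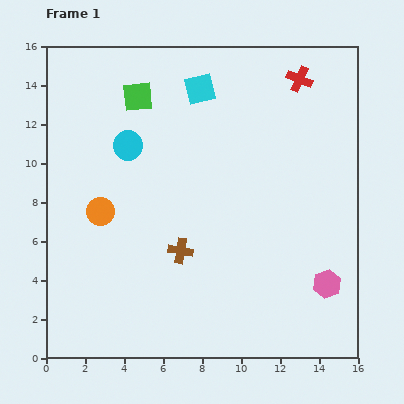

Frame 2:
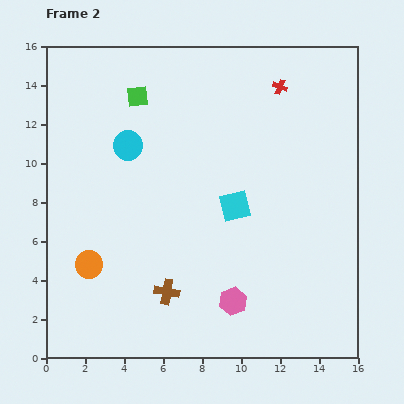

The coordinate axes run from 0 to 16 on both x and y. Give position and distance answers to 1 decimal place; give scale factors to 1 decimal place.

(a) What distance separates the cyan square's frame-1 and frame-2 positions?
6.3

The cyan square moved from (7.9, 13.8) to (9.7, 7.8), a distance of √(1.8² + 6.0²) ≈ 6.3.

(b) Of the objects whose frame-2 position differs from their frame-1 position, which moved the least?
the red cross

(moved 1.1)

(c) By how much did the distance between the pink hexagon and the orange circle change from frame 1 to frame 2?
-4.6

Distance in frame 1: 12.2. Distance in frame 2: 7.6.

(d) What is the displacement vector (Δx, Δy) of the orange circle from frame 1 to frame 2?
(-0.6, -2.7)

The orange circle was at (2.8, 7.5) in frame 1 and (2.2, 4.8) in frame 2.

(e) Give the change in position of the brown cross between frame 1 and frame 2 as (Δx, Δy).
(-0.7, -2.1)

The brown cross was at (6.9, 5.5) in frame 1 and (6.2, 3.4) in frame 2.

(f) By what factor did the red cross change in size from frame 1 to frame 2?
0.6×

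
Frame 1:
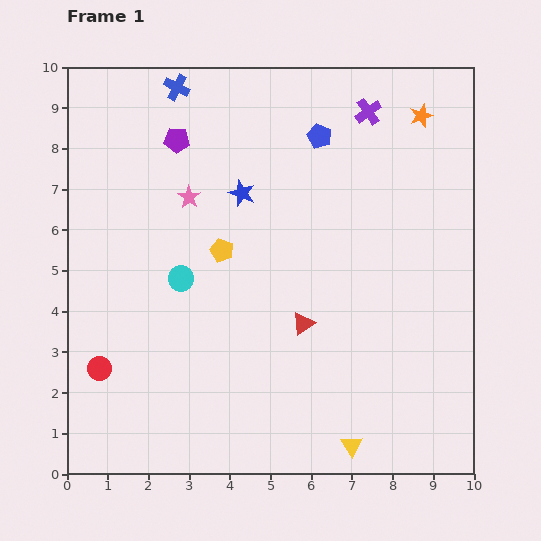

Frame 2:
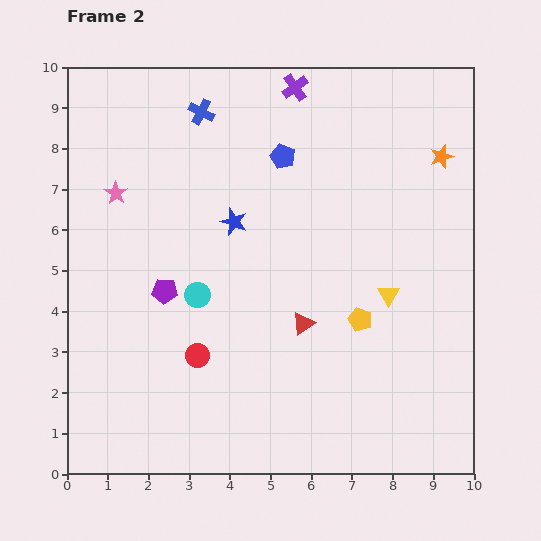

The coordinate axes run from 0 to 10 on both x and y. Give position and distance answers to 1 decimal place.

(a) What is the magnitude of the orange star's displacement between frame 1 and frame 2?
1.1

The orange star moved from (8.7, 8.8) to (9.2, 7.8), a distance of √(0.5² + 1.0²) ≈ 1.1.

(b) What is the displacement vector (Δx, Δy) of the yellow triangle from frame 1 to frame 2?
(0.9, 3.7)

The yellow triangle was at (7.0, 0.7) in frame 1 and (7.9, 4.4) in frame 2.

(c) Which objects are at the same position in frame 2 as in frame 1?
the red triangle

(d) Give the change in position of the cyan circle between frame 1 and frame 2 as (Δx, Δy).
(0.4, -0.4)

The cyan circle was at (2.8, 4.8) in frame 1 and (3.2, 4.4) in frame 2.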